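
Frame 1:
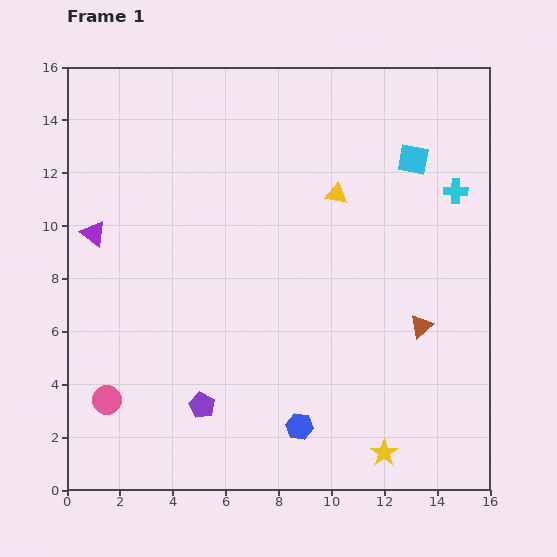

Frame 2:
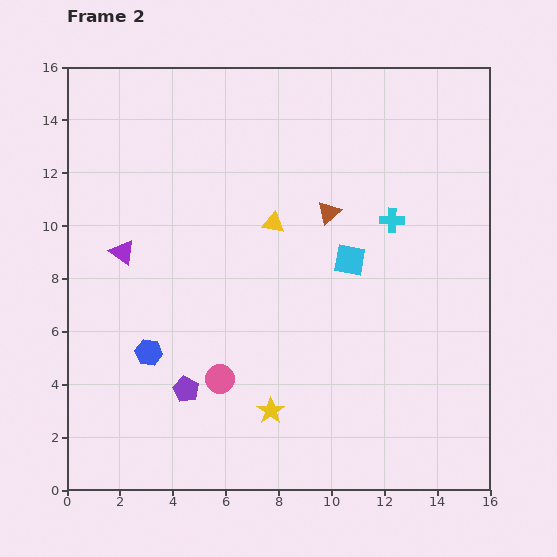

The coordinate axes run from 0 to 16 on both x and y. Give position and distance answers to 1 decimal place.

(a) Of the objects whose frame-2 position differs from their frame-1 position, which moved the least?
the purple pentagon

(moved 0.8)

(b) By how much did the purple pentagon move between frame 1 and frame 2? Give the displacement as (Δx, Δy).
(-0.6, 0.6)

The purple pentagon was at (5.1, 3.2) in frame 1 and (4.5, 3.8) in frame 2.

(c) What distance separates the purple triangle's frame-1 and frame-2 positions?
1.3

The purple triangle moved from (1.0, 9.7) to (2.1, 9.0), a distance of √(1.1² + 0.7²) ≈ 1.3.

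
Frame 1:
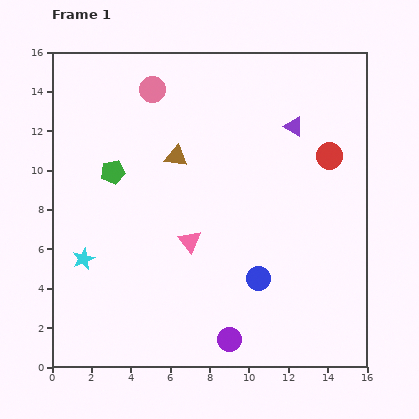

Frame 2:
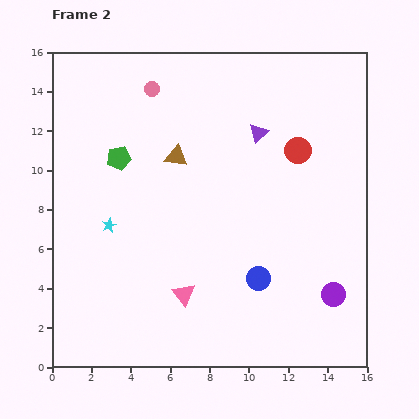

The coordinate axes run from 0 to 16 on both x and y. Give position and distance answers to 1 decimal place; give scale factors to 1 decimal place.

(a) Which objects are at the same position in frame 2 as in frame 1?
the blue circle, the pink circle, the brown triangle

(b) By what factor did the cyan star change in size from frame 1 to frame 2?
0.6×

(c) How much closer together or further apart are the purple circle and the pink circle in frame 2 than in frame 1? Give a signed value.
+0.6

Distance in frame 1: 13.3. Distance in frame 2: 13.9.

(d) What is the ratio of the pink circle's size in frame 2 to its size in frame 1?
0.6×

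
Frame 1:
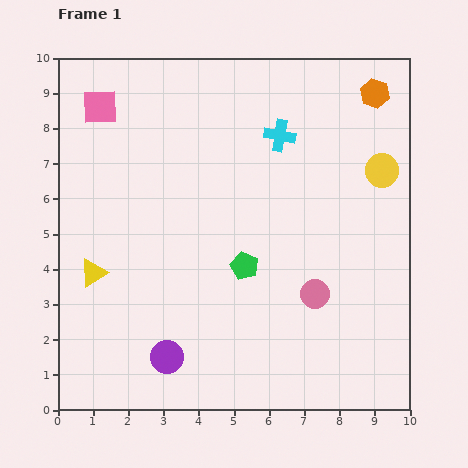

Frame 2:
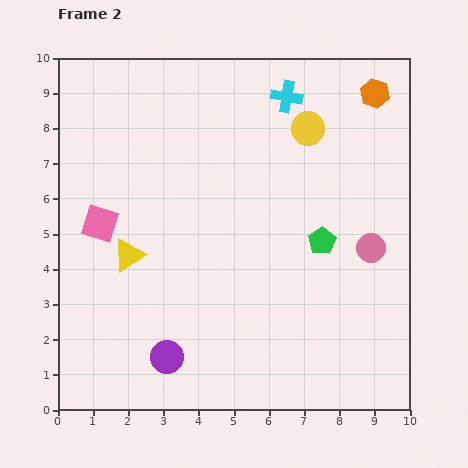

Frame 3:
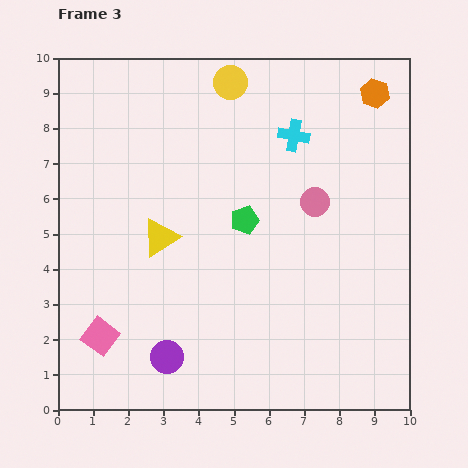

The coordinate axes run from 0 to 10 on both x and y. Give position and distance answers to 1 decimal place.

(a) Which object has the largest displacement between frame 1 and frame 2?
the pink square

(moved 3.3; next 2.4)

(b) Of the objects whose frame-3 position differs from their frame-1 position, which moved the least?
the cyan cross

(moved 0.4)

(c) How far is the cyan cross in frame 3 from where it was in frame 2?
1.1

The cyan cross moved from (6.5, 8.9) to (6.7, 7.8), a distance of √(0.2² + 1.1²) ≈ 1.1.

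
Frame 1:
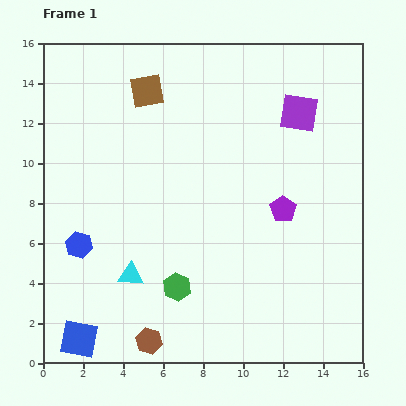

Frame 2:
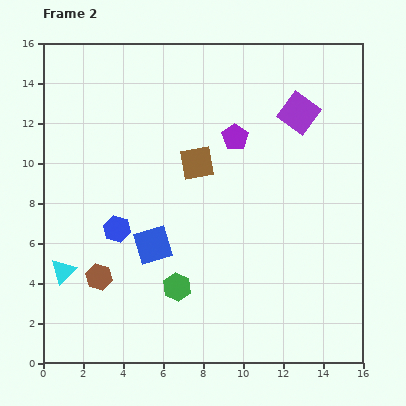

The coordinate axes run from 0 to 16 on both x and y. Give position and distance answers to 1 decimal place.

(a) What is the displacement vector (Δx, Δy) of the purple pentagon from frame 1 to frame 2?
(-2.4, 3.6)

The purple pentagon was at (12.0, 7.7) in frame 1 and (9.6, 11.3) in frame 2.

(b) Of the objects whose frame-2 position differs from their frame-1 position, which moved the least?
the blue hexagon

(moved 2.1)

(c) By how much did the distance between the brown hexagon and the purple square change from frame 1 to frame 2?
-0.7

Distance in frame 1: 13.6. Distance in frame 2: 12.9.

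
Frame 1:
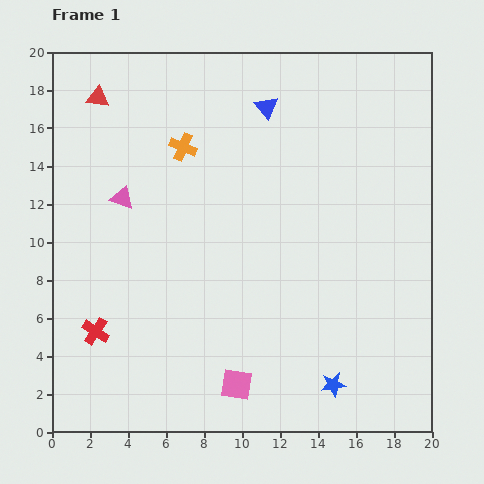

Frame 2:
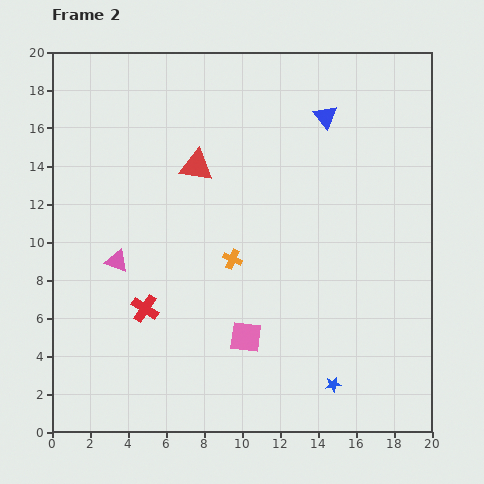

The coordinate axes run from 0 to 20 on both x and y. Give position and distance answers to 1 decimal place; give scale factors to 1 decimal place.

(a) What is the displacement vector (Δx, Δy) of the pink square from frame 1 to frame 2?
(0.5, 2.5)

The pink square was at (9.7, 2.5) in frame 1 and (10.2, 5.0) in frame 2.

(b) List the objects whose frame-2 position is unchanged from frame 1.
the blue star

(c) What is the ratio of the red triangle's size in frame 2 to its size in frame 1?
1.5×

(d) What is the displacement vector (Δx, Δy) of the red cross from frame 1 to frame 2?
(2.6, 1.2)

The red cross was at (2.3, 5.3) in frame 1 and (4.9, 6.5) in frame 2.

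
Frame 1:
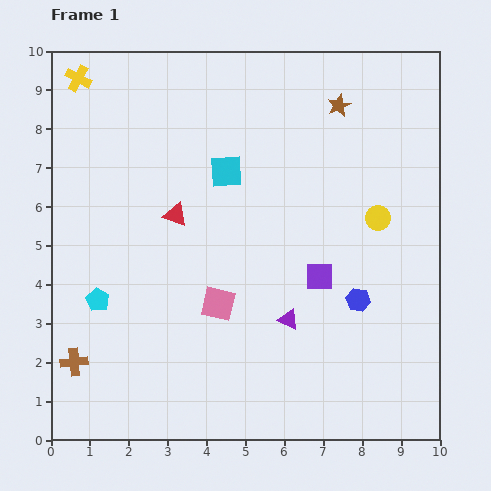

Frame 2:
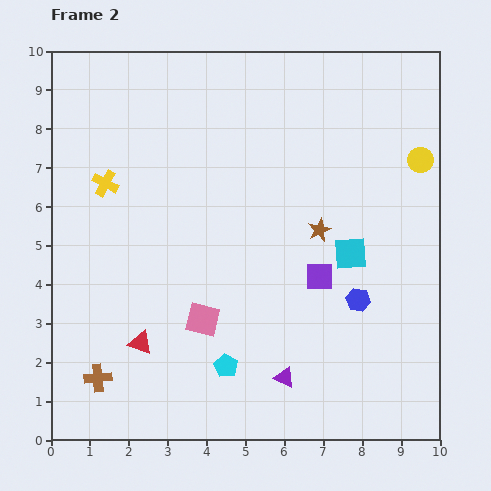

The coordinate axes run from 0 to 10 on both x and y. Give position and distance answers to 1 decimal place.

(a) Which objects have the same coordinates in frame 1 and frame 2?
the purple square, the blue hexagon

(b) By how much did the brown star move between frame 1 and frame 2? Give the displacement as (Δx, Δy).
(-0.5, -3.2)

The brown star was at (7.4, 8.6) in frame 1 and (6.9, 5.4) in frame 2.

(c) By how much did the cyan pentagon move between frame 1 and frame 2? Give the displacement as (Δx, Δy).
(3.3, -1.7)

The cyan pentagon was at (1.2, 3.6) in frame 1 and (4.5, 1.9) in frame 2.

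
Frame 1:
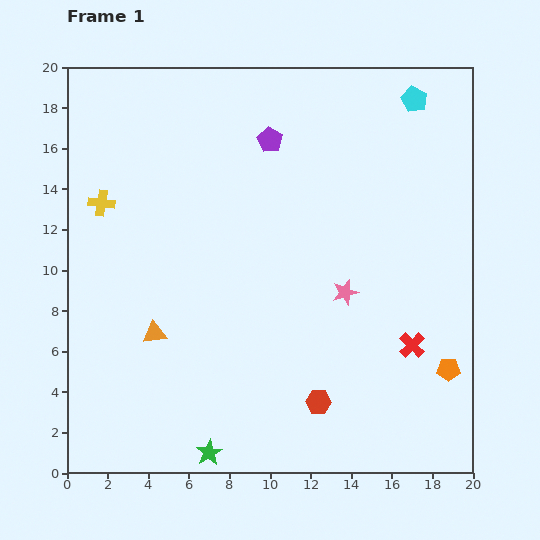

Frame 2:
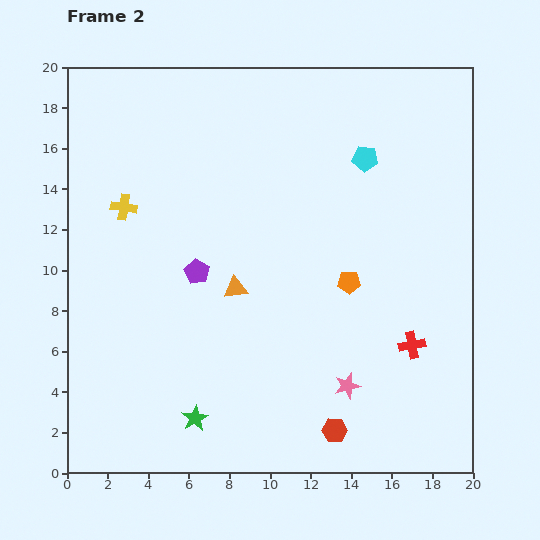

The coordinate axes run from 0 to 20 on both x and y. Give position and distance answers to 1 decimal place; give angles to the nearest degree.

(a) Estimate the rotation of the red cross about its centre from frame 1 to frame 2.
36° clockwise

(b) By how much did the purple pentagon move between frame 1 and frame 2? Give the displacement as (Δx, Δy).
(-3.6, -6.5)

The purple pentagon was at (10.0, 16.4) in frame 1 and (6.4, 9.9) in frame 2.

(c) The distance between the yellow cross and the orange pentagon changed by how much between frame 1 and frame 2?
-7.3

Distance in frame 1: 19.0. Distance in frame 2: 11.7.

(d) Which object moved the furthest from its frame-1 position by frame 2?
the purple pentagon

(moved 7.4; next 6.5)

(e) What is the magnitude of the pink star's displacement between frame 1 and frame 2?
4.6

The pink star moved from (13.7, 8.9) to (13.8, 4.3), a distance of √(0.1² + 4.6²) ≈ 4.6.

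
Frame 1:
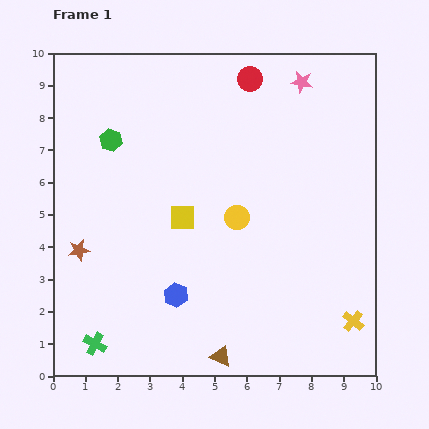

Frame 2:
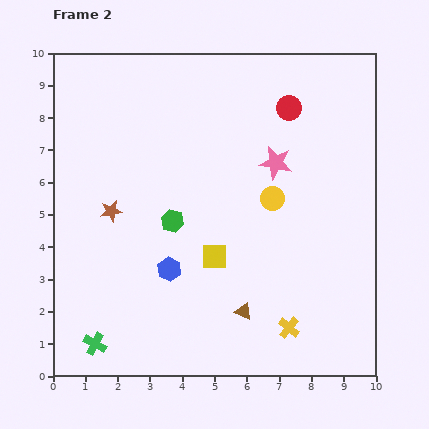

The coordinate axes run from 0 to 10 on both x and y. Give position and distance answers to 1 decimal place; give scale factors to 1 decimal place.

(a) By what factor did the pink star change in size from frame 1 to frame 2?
1.5×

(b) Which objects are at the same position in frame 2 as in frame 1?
the green cross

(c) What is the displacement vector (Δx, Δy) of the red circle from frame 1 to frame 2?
(1.2, -0.9)

The red circle was at (6.1, 9.2) in frame 1 and (7.3, 8.3) in frame 2.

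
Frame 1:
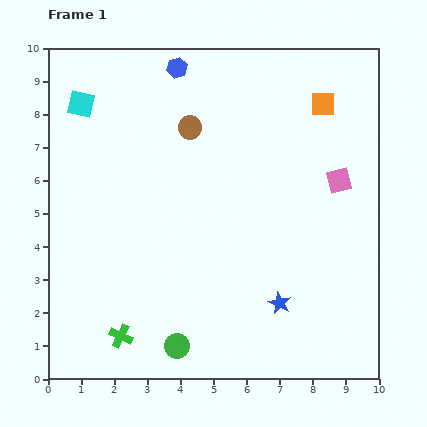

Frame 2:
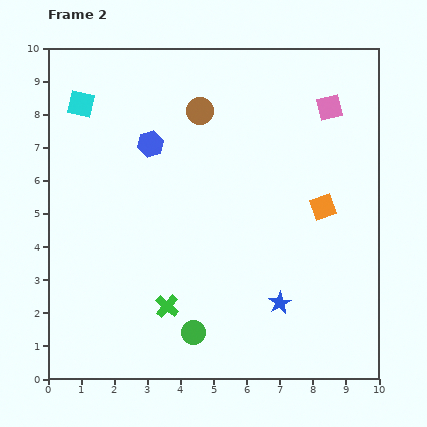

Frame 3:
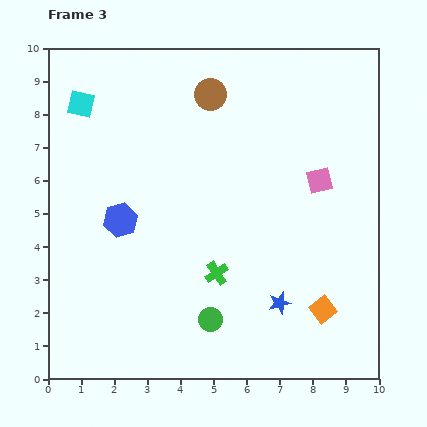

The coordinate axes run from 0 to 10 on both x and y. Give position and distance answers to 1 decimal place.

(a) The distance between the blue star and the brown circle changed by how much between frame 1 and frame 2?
+0.4

Distance in frame 1: 5.9. Distance in frame 2: 6.3.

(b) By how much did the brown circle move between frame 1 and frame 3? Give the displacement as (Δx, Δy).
(0.6, 1.0)

The brown circle was at (4.3, 7.6) in frame 1 and (4.9, 8.6) in frame 3.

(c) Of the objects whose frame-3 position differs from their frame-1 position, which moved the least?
the pink square

(moved 0.6)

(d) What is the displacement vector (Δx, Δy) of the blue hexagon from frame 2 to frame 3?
(-0.9, -2.3)

The blue hexagon was at (3.1, 7.1) in frame 2 and (2.2, 4.8) in frame 3.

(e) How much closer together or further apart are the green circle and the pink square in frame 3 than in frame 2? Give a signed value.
-2.6

Distance in frame 2: 7.9. Distance in frame 3: 5.3.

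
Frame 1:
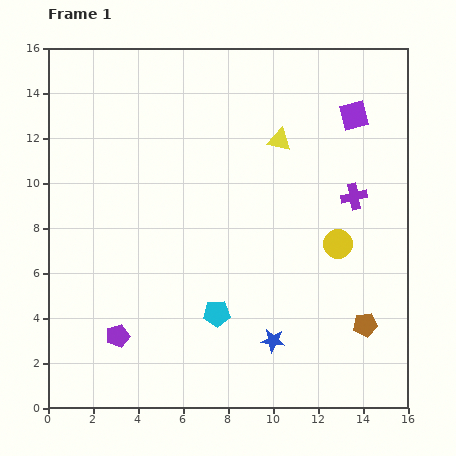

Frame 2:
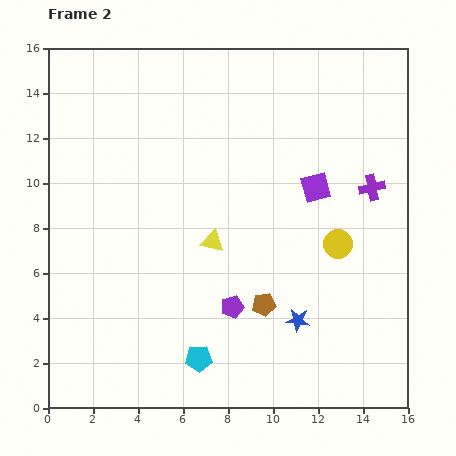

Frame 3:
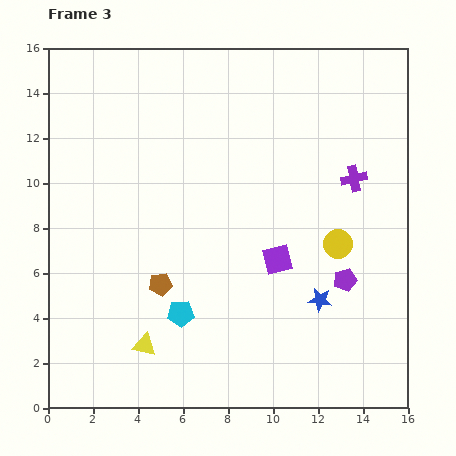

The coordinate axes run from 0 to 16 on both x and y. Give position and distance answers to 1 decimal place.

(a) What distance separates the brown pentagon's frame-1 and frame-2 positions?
4.6

The brown pentagon moved from (14.1, 3.7) to (9.6, 4.6), a distance of √(4.5² + 0.9²) ≈ 4.6.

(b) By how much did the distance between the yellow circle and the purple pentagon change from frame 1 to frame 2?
-5.1

Distance in frame 1: 10.6. Distance in frame 2: 5.5.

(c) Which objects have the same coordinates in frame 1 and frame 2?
the yellow circle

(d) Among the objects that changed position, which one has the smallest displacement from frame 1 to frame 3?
the purple cross

(moved 0.8)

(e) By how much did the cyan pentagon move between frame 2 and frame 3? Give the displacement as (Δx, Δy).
(-0.8, 2.0)

The cyan pentagon was at (6.7, 2.2) in frame 2 and (5.9, 4.2) in frame 3.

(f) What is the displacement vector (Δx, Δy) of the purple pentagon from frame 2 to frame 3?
(5.0, 1.2)

The purple pentagon was at (8.2, 4.5) in frame 2 and (13.2, 5.7) in frame 3.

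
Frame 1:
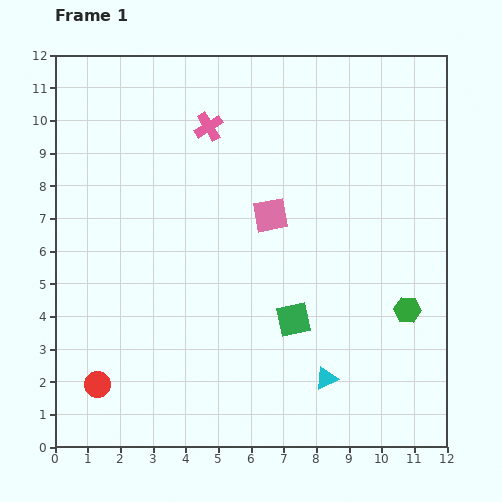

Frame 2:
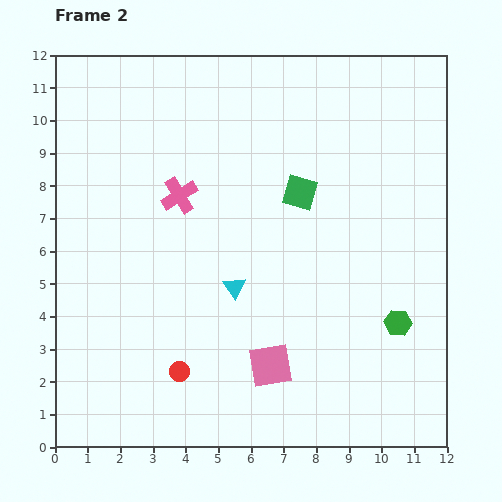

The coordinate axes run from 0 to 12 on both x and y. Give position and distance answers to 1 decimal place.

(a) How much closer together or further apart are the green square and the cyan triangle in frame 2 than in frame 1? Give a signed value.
+1.4

Distance in frame 1: 2.1. Distance in frame 2: 3.5.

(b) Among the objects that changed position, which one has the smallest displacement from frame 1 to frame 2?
the green hexagon

(moved 0.5)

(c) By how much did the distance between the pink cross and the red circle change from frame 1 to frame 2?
-3.2

Distance in frame 1: 8.6. Distance in frame 2: 5.4.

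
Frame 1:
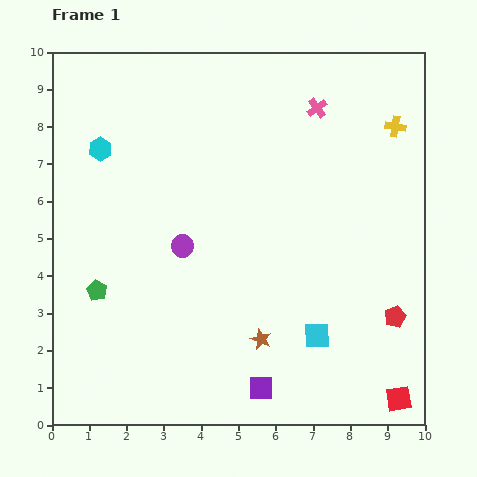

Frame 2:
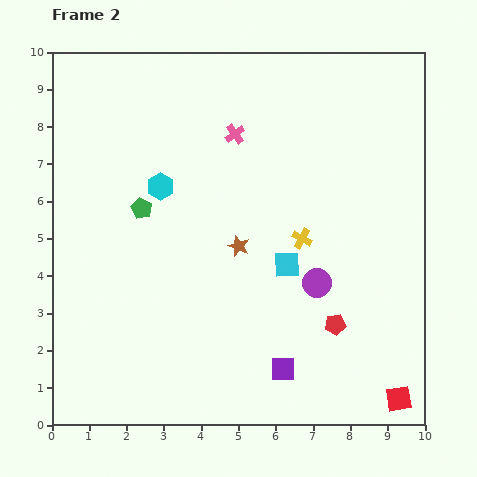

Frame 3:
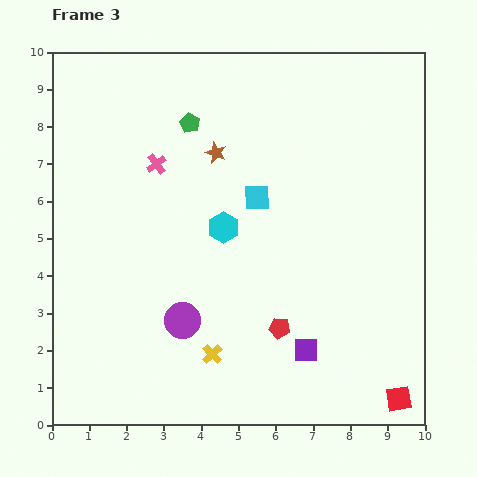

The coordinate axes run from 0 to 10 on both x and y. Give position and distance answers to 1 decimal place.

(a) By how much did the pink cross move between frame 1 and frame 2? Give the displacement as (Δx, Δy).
(-2.2, -0.7)

The pink cross was at (7.1, 8.5) in frame 1 and (4.9, 7.8) in frame 2.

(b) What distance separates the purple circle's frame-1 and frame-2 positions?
3.7

The purple circle moved from (3.5, 4.8) to (7.1, 3.8), a distance of √(3.6² + 1.0²) ≈ 3.7.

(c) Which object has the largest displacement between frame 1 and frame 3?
the yellow cross

(moved 7.8; next 5.1)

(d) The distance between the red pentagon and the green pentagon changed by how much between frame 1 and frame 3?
-2.0

Distance in frame 1: 8.0. Distance in frame 3: 6.0.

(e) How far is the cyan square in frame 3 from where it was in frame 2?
2.0

The cyan square moved from (6.3, 4.3) to (5.5, 6.1), a distance of √(0.8² + 1.8²) ≈ 2.0.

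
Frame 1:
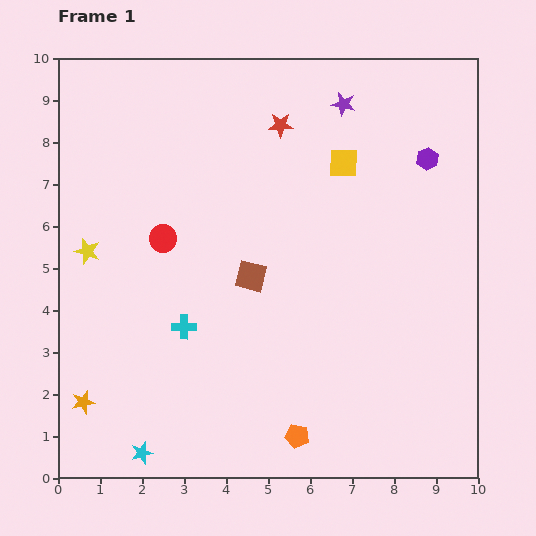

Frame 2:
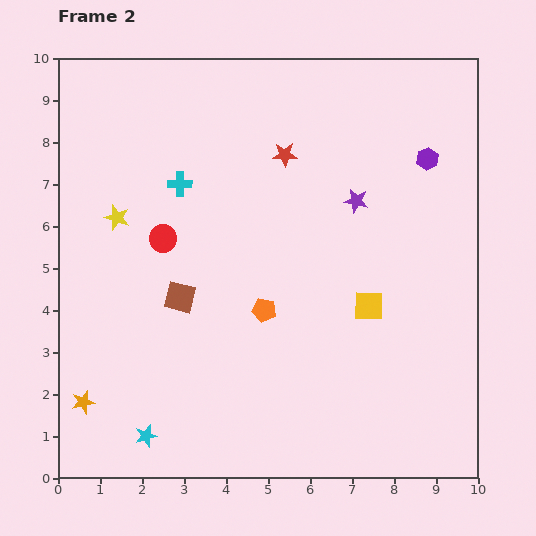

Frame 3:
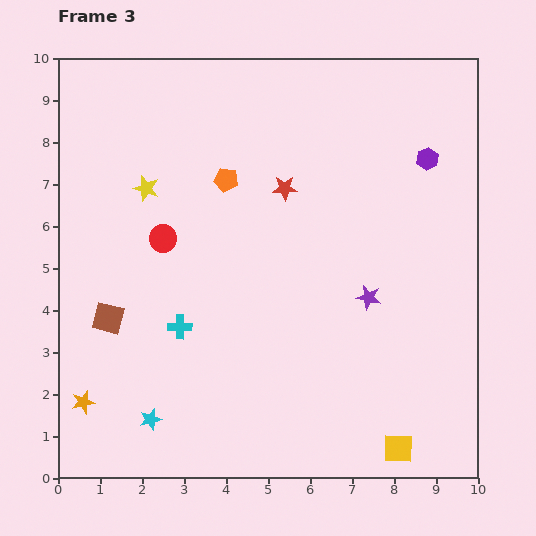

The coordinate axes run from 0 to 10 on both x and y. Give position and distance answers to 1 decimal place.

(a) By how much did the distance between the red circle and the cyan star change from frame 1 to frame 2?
-0.4

Distance in frame 1: 5.1. Distance in frame 2: 4.7.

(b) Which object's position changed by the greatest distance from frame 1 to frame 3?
the yellow square

(moved 6.9; next 6.3)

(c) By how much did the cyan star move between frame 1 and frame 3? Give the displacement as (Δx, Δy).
(0.2, 0.8)

The cyan star was at (2.0, 0.6) in frame 1 and (2.2, 1.4) in frame 3.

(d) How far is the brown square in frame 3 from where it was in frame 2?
1.8

The brown square moved from (2.9, 4.3) to (1.2, 3.8), a distance of √(1.7² + 0.5²) ≈ 1.8.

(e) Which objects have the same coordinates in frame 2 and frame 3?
the orange star, the red circle, the purple hexagon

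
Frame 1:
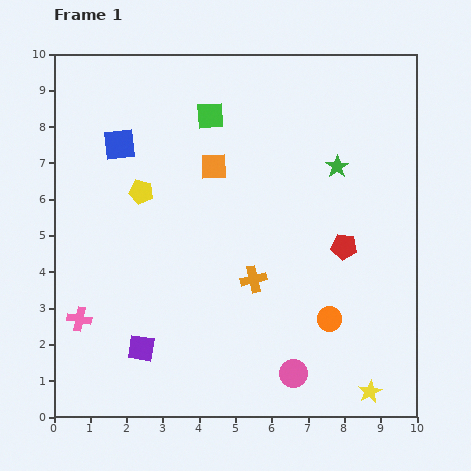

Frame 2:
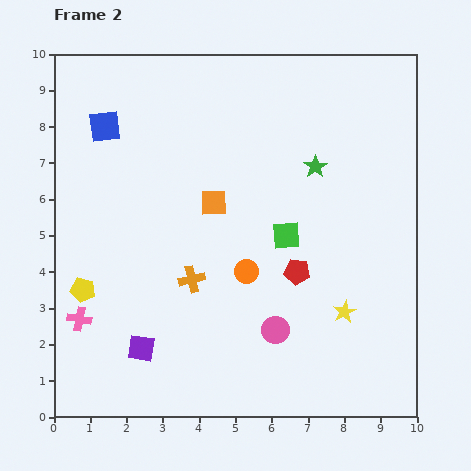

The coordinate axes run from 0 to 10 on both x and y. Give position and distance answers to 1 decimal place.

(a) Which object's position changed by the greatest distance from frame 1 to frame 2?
the green square

(moved 3.9; next 3.1)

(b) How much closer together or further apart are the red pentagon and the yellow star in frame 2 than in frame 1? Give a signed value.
-2.4

Distance in frame 1: 4.1. Distance in frame 2: 1.7.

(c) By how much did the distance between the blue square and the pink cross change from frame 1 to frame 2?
+0.4

Distance in frame 1: 4.9. Distance in frame 2: 5.3.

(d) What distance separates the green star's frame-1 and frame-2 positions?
0.6

The green star moved from (7.8, 6.9) to (7.2, 6.9), a distance of √(0.6² + 0.0²) ≈ 0.6.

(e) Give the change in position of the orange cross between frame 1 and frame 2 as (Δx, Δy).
(-1.7, 0.0)

The orange cross was at (5.5, 3.8) in frame 1 and (3.8, 3.8) in frame 2.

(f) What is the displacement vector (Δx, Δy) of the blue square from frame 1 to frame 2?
(-0.4, 0.5)

The blue square was at (1.8, 7.5) in frame 1 and (1.4, 8.0) in frame 2.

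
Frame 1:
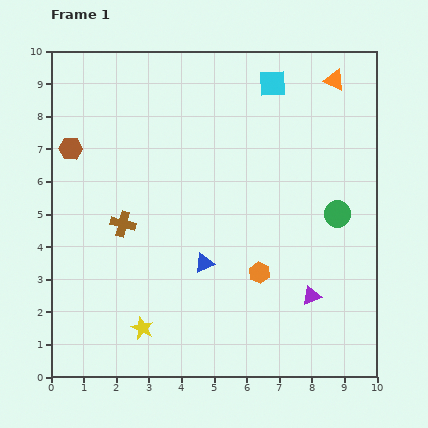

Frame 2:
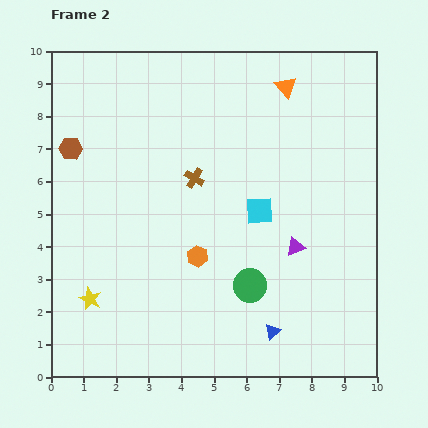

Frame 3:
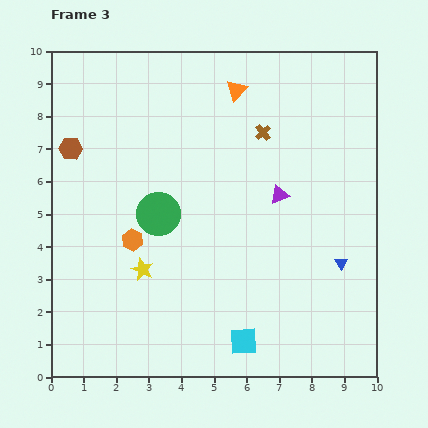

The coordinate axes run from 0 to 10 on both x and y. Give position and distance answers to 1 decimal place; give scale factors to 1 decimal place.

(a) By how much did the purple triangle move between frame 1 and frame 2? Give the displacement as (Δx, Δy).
(-0.5, 1.5)

The purple triangle was at (8.0, 2.5) in frame 1 and (7.5, 4.0) in frame 2.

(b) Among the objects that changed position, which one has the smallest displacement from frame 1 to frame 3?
the yellow star

(moved 1.8)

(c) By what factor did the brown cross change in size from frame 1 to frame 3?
0.6×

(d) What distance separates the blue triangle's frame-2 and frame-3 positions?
3.0

The blue triangle moved from (6.8, 1.4) to (8.9, 3.5), a distance of √(2.1² + 2.1²) ≈ 3.0.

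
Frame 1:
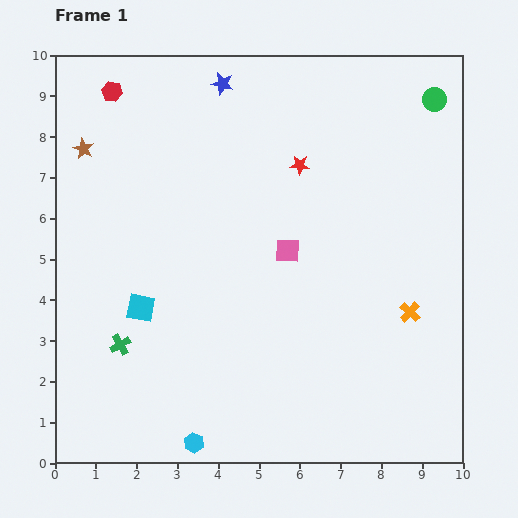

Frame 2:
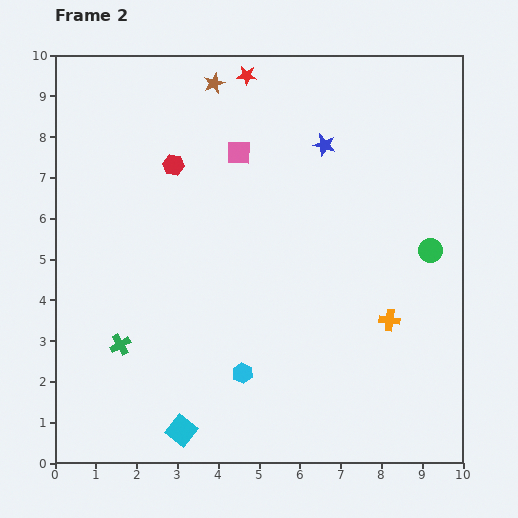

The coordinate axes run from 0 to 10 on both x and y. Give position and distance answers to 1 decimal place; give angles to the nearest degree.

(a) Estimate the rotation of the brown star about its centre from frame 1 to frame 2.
22° clockwise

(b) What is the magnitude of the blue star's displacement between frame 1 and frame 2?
2.9

The blue star moved from (4.1, 9.3) to (6.6, 7.8), a distance of √(2.5² + 1.5²) ≈ 2.9.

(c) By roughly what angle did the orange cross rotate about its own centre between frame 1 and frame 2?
36° counter-clockwise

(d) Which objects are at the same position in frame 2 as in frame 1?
the green cross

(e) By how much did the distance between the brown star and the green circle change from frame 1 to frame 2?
-2.0

Distance in frame 1: 8.7. Distance in frame 2: 6.7.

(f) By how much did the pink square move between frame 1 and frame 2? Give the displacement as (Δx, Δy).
(-1.2, 2.4)

The pink square was at (5.7, 5.2) in frame 1 and (4.5, 7.6) in frame 2.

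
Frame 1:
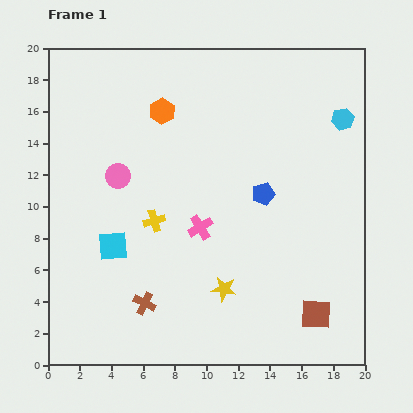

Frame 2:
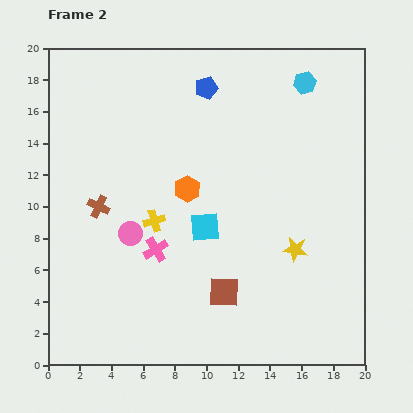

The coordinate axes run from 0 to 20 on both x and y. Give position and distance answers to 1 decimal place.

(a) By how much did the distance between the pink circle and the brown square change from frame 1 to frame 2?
-8.2

Distance in frame 1: 15.2. Distance in frame 2: 7.0.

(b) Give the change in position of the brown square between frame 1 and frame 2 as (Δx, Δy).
(-5.8, 1.4)

The brown square was at (16.9, 3.2) in frame 1 and (11.1, 4.6) in frame 2.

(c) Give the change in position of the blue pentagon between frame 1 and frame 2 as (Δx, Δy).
(-3.6, 6.7)

The blue pentagon was at (13.6, 10.8) in frame 1 and (10.0, 17.5) in frame 2.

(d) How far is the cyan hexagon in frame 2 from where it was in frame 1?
3.3

The cyan hexagon moved from (18.6, 15.5) to (16.2, 17.8), a distance of √(2.4² + 2.3²) ≈ 3.3.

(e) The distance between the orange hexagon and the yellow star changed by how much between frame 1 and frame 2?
-4.1

Distance in frame 1: 11.9. Distance in frame 2: 7.8.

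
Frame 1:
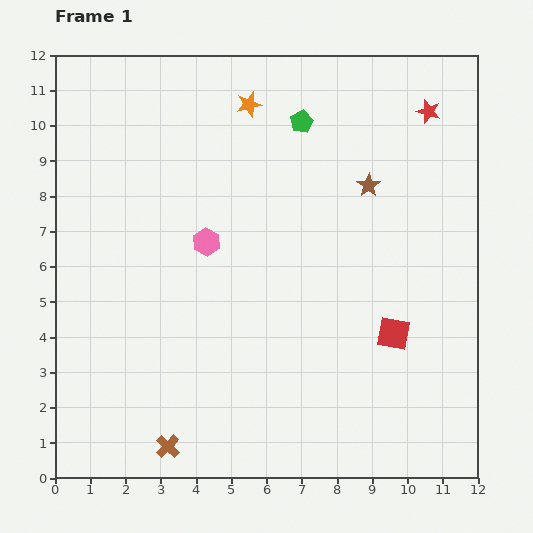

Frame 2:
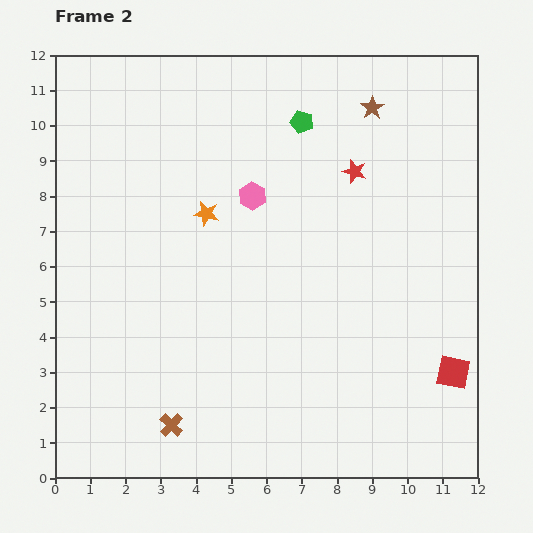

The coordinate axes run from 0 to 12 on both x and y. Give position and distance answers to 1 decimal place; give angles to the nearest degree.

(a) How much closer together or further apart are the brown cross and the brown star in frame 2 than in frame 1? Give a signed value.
+1.4

Distance in frame 1: 9.3. Distance in frame 2: 10.7.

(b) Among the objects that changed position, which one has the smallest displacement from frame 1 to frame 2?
the brown cross

(moved 0.6)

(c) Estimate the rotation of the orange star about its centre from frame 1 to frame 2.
25° clockwise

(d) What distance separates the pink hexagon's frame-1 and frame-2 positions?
1.8

The pink hexagon moved from (4.3, 6.7) to (5.6, 8.0), a distance of √(1.3² + 1.3²) ≈ 1.8.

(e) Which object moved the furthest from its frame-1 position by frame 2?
the orange star

(moved 3.3; next 2.7)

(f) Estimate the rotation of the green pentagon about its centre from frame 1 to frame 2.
30° counter-clockwise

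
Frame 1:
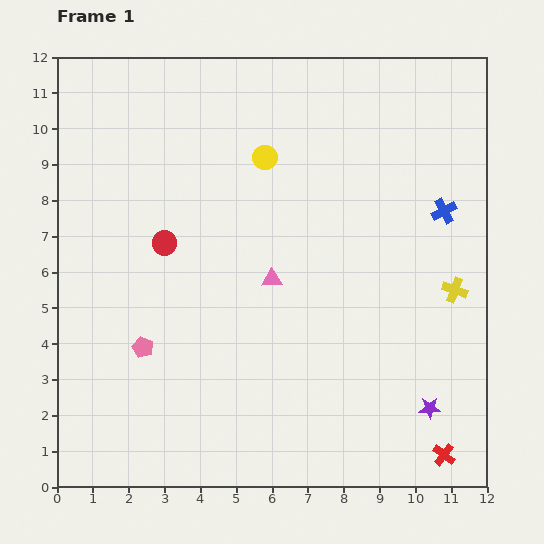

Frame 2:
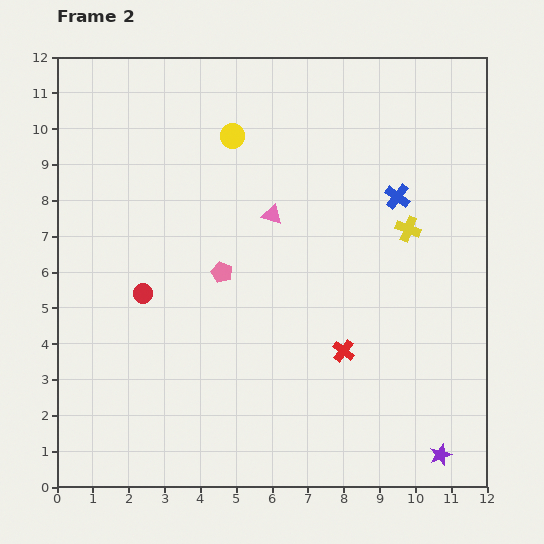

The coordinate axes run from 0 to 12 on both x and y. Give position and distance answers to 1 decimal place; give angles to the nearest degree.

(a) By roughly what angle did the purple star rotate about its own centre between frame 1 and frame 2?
18° counter-clockwise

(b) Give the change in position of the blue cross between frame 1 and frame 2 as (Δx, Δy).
(-1.3, 0.4)

The blue cross was at (10.8, 7.7) in frame 1 and (9.5, 8.1) in frame 2.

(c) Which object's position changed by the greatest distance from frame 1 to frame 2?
the red cross

(moved 4.0; next 3.0)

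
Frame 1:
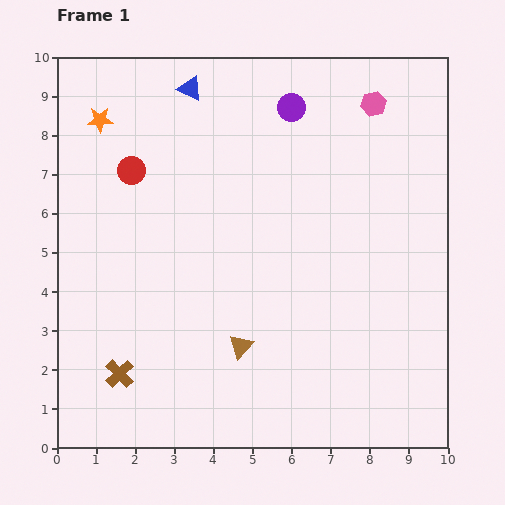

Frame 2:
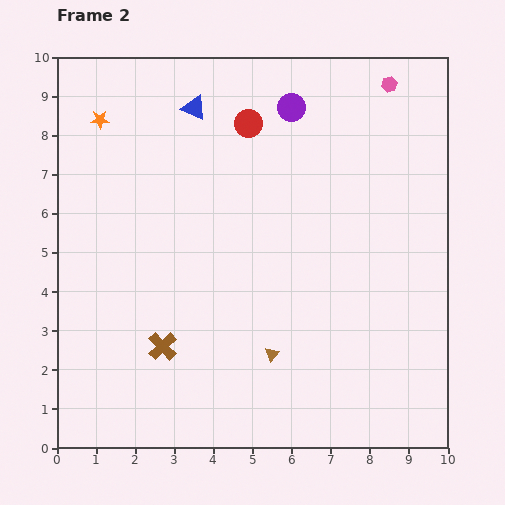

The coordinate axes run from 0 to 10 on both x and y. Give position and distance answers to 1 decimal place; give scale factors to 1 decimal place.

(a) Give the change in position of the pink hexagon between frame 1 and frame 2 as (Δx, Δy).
(0.4, 0.5)

The pink hexagon was at (8.1, 8.8) in frame 1 and (8.5, 9.3) in frame 2.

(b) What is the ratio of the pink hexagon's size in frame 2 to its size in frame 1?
0.6×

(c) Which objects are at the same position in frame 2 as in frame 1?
the orange star, the purple circle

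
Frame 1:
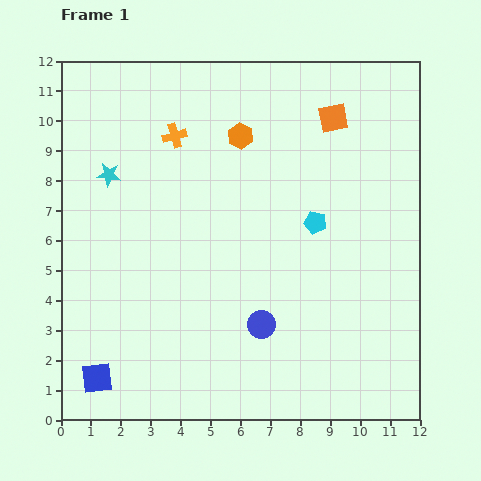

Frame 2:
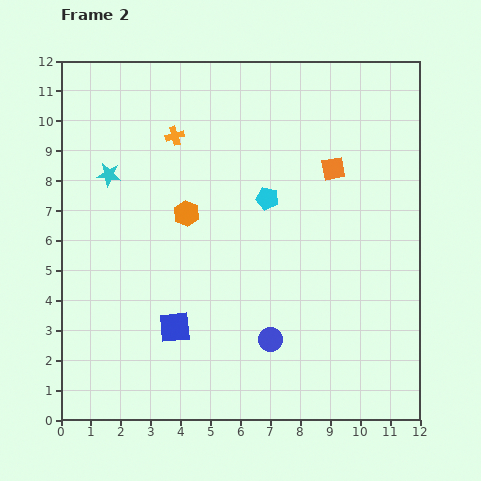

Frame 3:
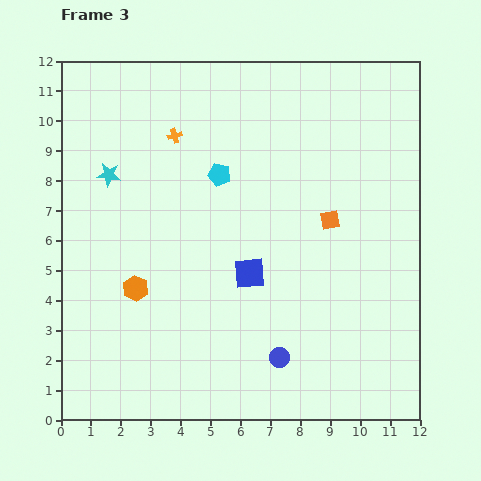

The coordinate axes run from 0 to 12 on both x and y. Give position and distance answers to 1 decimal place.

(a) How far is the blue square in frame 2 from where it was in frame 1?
3.1

The blue square moved from (1.2, 1.4) to (3.8, 3.1), a distance of √(2.6² + 1.7²) ≈ 3.1.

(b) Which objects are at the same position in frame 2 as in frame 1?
the orange cross, the cyan star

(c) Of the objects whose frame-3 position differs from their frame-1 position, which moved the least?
the blue circle

(moved 1.3)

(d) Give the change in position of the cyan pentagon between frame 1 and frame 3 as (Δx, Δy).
(-3.2, 1.6)

The cyan pentagon was at (8.5, 6.6) in frame 1 and (5.3, 8.2) in frame 3.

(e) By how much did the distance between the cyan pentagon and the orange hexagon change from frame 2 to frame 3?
+2.0

Distance in frame 2: 2.7. Distance in frame 3: 4.7.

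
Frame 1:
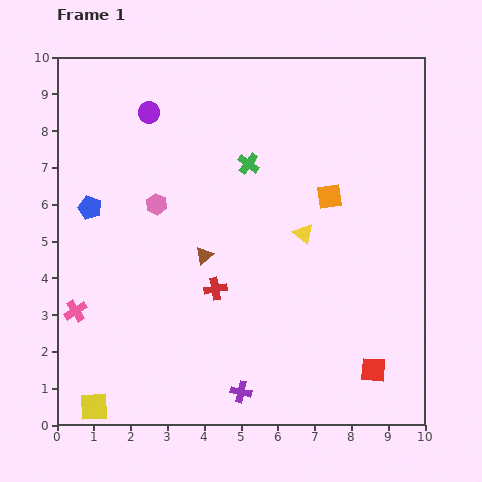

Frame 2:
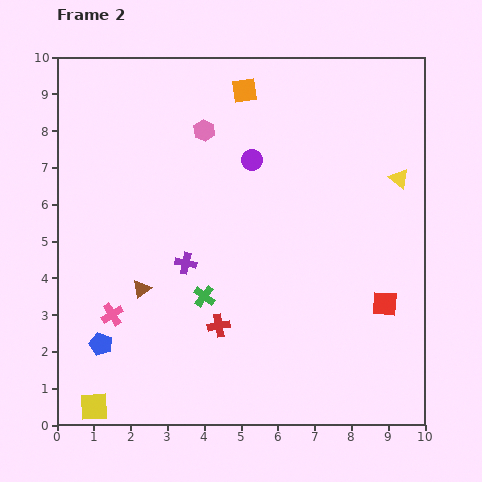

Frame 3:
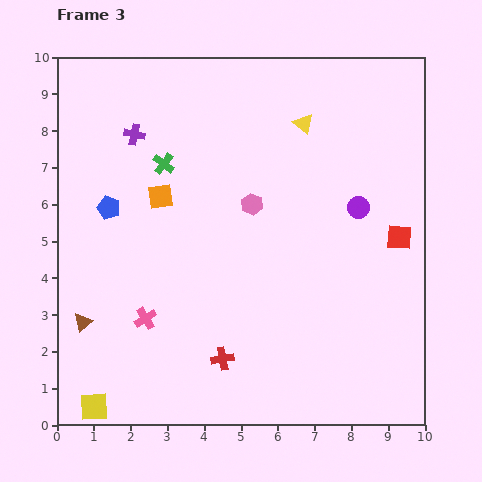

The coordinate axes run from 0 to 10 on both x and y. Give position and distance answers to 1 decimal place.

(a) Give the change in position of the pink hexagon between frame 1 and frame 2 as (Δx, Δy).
(1.3, 2.0)

The pink hexagon was at (2.7, 6.0) in frame 1 and (4.0, 8.0) in frame 2.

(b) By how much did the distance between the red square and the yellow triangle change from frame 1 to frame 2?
-0.8

Distance in frame 1: 4.2. Distance in frame 2: 3.4.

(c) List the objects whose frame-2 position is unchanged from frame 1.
the yellow square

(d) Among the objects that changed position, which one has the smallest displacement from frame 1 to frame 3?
the blue pentagon

(moved 0.5)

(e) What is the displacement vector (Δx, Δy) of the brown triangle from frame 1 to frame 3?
(-3.3, -1.8)

The brown triangle was at (4.0, 4.6) in frame 1 and (0.7, 2.8) in frame 3.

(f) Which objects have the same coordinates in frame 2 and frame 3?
the yellow square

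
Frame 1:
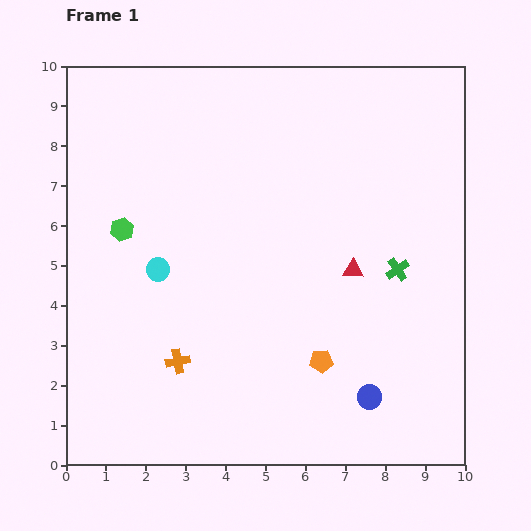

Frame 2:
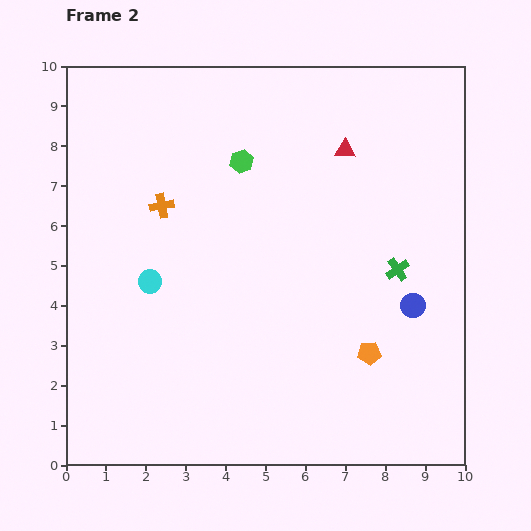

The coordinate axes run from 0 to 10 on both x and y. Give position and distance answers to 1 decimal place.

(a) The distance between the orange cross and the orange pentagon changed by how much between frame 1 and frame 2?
+2.8

Distance in frame 1: 3.6. Distance in frame 2: 6.4.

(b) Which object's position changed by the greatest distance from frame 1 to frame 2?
the orange cross

(moved 3.9; next 3.4)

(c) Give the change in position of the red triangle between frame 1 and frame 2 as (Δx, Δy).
(-0.2, 3.0)

The red triangle was at (7.2, 4.9) in frame 1 and (7.0, 7.9) in frame 2.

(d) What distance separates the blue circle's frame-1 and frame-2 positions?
2.5

The blue circle moved from (7.6, 1.7) to (8.7, 4.0), a distance of √(1.1² + 2.3²) ≈ 2.5.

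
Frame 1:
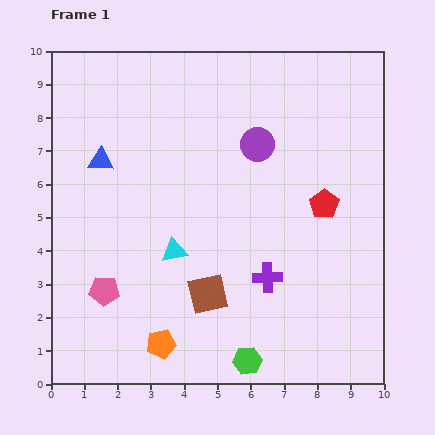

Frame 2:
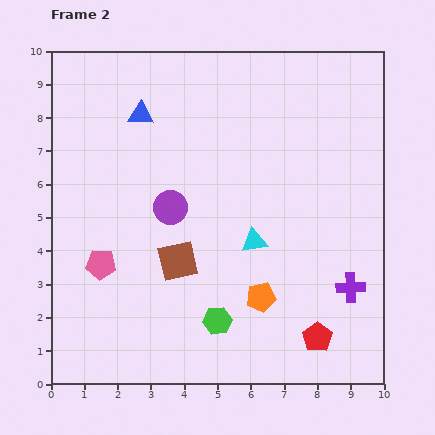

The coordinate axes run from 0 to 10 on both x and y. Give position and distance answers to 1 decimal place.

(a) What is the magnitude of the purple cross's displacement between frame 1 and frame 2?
2.5

The purple cross moved from (6.5, 3.2) to (9.0, 2.9), a distance of √(2.5² + 0.3²) ≈ 2.5.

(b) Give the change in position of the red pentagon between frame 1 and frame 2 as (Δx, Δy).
(-0.2, -4.0)

The red pentagon was at (8.2, 5.4) in frame 1 and (8.0, 1.4) in frame 2.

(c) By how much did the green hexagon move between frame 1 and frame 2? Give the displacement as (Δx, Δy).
(-0.9, 1.2)

The green hexagon was at (5.9, 0.7) in frame 1 and (5.0, 1.9) in frame 2.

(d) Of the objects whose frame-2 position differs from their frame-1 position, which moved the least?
the pink pentagon

(moved 0.8)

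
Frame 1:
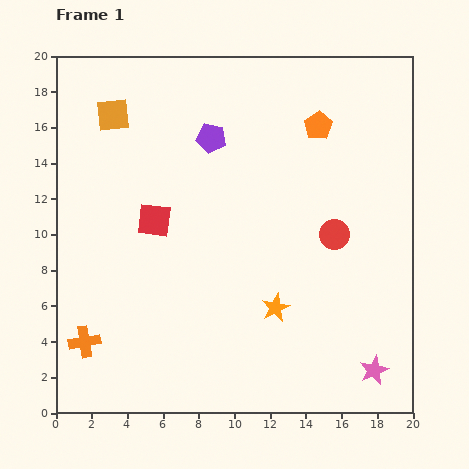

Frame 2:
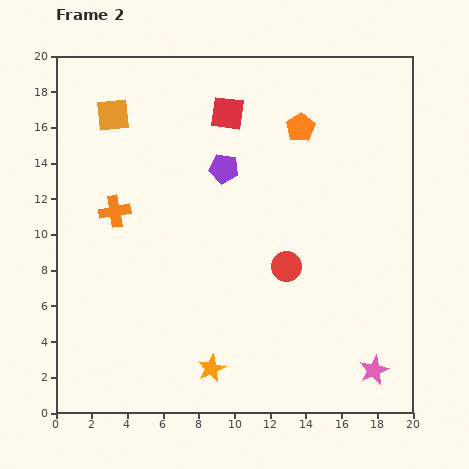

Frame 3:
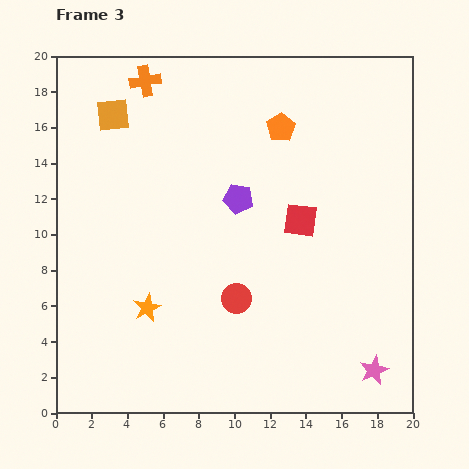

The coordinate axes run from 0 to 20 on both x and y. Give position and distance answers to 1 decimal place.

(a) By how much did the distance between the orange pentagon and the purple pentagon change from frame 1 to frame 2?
-1.1

Distance in frame 1: 6.0. Distance in frame 2: 4.9.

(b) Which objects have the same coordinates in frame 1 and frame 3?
the pink star, the orange square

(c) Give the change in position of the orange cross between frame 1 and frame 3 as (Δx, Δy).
(3.4, 14.6)

The orange cross was at (1.6, 4.0) in frame 1 and (5.0, 18.6) in frame 3.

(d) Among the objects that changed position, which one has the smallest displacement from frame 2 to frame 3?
the orange pentagon

(moved 1.1)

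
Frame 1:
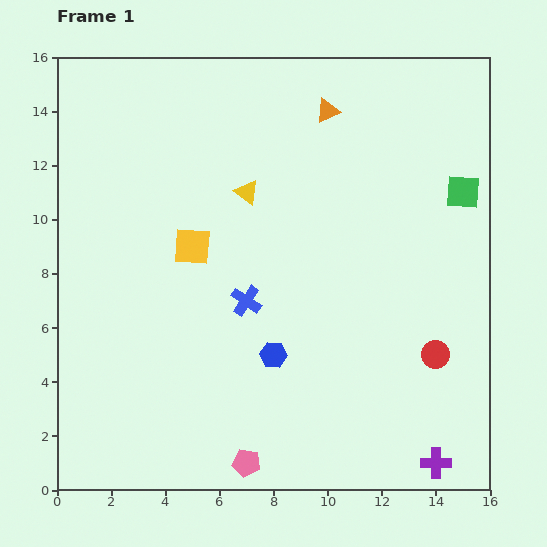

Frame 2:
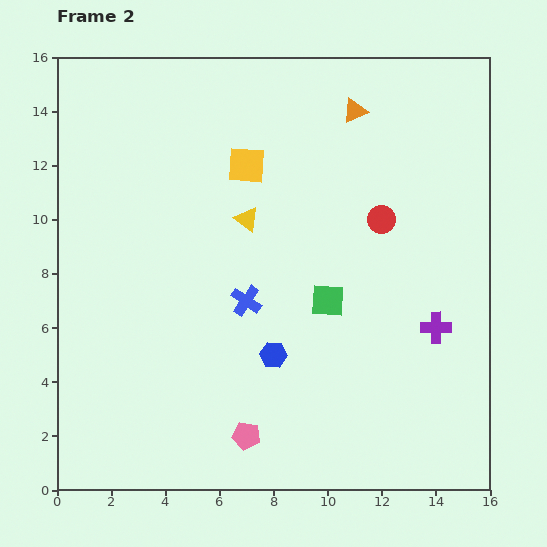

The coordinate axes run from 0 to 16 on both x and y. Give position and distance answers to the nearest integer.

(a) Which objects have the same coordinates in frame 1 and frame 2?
the blue hexagon, the blue cross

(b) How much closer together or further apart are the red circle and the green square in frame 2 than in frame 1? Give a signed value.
-2

Distance in frame 1: 6. Distance in frame 2: 4.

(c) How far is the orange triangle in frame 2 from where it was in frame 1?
1

The orange triangle moved from (10, 14) to (11, 14), a distance of √(1² + 0²) ≈ 1.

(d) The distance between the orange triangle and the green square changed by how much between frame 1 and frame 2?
+1

Distance in frame 1: 6. Distance in frame 2: 7.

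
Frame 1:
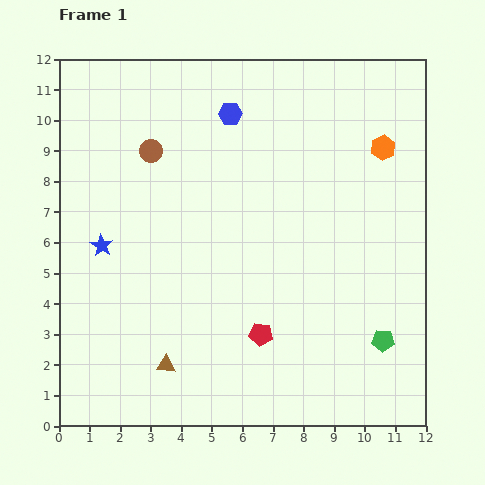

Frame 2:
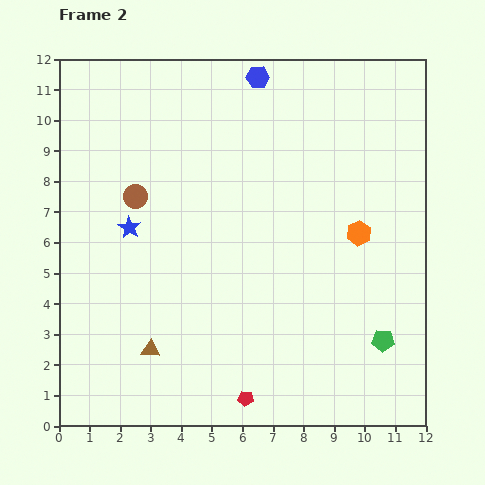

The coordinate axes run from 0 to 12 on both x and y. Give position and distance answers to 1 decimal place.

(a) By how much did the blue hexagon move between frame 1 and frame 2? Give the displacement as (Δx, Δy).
(0.9, 1.2)

The blue hexagon was at (5.6, 10.2) in frame 1 and (6.5, 11.4) in frame 2.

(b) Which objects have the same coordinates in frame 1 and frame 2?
the green pentagon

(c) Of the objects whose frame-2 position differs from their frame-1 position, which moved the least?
the brown triangle

(moved 0.7)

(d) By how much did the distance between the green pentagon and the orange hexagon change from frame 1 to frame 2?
-2.7

Distance in frame 1: 6.3. Distance in frame 2: 3.6.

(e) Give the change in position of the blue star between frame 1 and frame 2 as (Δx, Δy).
(0.9, 0.6)

The blue star was at (1.4, 5.9) in frame 1 and (2.3, 6.5) in frame 2.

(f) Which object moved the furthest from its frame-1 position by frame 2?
the orange hexagon

(moved 2.9; next 2.2)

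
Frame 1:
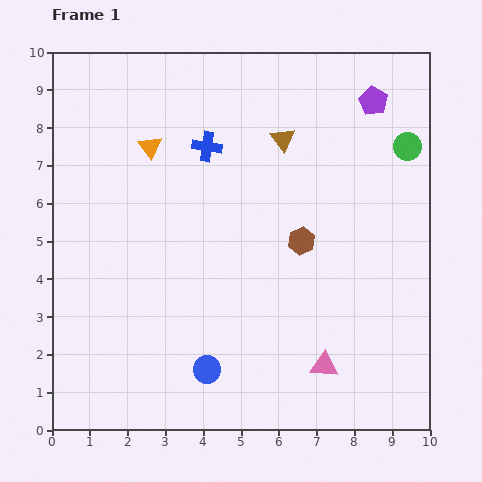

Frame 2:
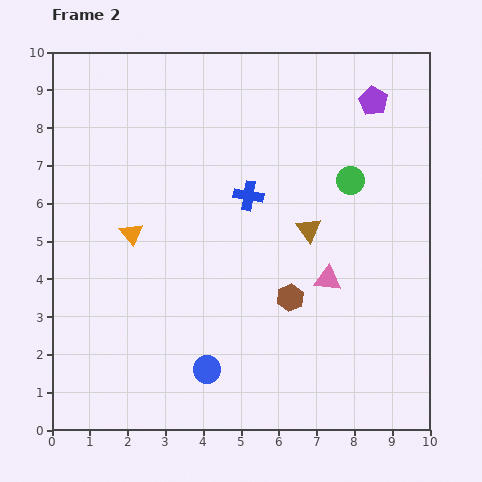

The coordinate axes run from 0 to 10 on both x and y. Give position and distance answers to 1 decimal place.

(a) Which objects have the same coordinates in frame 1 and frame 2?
the blue circle, the purple pentagon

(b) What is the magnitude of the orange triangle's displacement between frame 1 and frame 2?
2.4

The orange triangle moved from (2.6, 7.5) to (2.1, 5.2), a distance of √(0.5² + 2.3²) ≈ 2.4.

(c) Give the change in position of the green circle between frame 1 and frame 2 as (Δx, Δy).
(-1.5, -0.9)

The green circle was at (9.4, 7.5) in frame 1 and (7.9, 6.6) in frame 2.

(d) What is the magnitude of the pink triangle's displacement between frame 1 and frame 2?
2.3

The pink triangle moved from (7.2, 1.7) to (7.3, 4.0), a distance of √(0.1² + 2.3²) ≈ 2.3.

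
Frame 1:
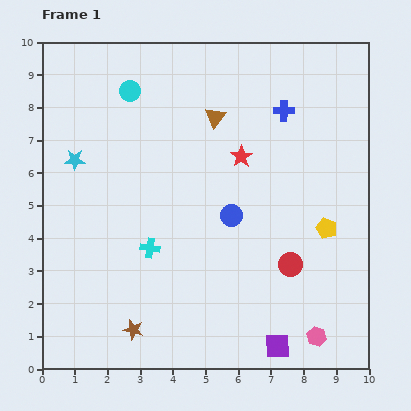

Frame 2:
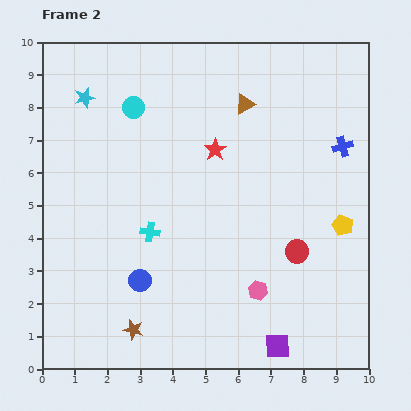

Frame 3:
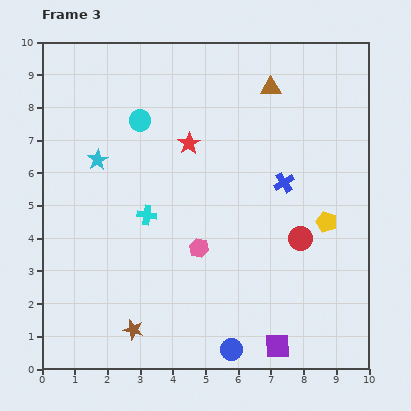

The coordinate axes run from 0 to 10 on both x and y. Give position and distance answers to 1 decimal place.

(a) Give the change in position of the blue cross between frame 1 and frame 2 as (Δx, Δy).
(1.8, -1.1)

The blue cross was at (7.4, 7.9) in frame 1 and (9.2, 6.8) in frame 2.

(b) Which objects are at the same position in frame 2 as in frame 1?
the purple square, the brown star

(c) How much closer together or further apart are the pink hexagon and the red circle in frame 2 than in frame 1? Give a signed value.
-0.6

Distance in frame 1: 2.3. Distance in frame 2: 1.7.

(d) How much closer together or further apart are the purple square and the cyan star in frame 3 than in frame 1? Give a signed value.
-0.5

Distance in frame 1: 8.4. Distance in frame 3: 7.9.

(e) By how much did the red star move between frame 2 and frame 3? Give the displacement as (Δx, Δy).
(-0.8, 0.2)

The red star was at (5.3, 6.7) in frame 2 and (4.5, 6.9) in frame 3.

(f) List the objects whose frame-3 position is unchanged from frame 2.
the purple square, the brown star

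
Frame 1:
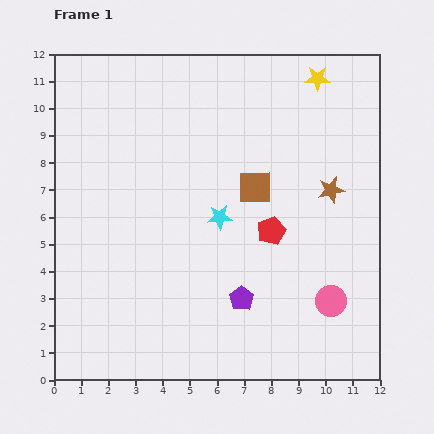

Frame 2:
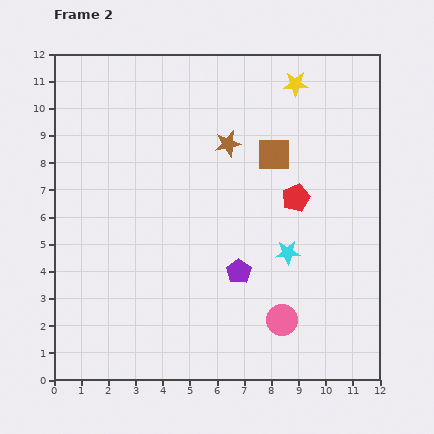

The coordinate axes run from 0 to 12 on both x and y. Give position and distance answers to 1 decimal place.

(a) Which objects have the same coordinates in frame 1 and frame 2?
none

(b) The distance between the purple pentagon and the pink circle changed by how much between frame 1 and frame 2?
-0.9

Distance in frame 1: 3.3. Distance in frame 2: 2.4.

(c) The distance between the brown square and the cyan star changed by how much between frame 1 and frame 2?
+1.9

Distance in frame 1: 1.7. Distance in frame 2: 3.6.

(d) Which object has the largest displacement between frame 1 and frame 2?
the brown star

(moved 4.2; next 2.8)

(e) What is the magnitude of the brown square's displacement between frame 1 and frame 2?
1.4

The brown square moved from (7.4, 7.1) to (8.1, 8.3), a distance of √(0.7² + 1.2²) ≈ 1.4.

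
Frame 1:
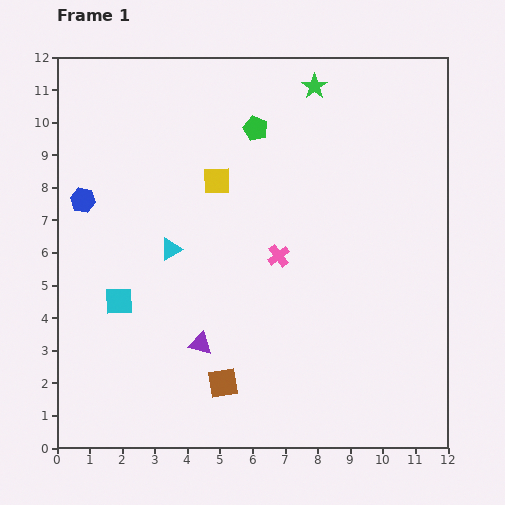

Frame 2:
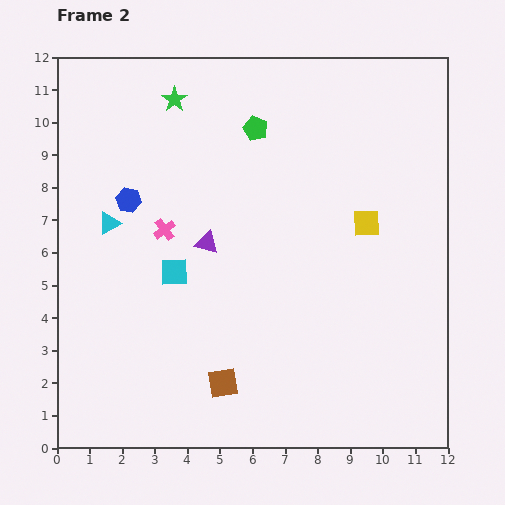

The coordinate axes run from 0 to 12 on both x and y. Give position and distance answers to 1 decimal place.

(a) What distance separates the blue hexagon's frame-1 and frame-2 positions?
1.4

The blue hexagon moved from (0.8, 7.6) to (2.2, 7.6), a distance of √(1.4² + 0.0²) ≈ 1.4.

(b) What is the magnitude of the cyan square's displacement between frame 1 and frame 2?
1.9

The cyan square moved from (1.9, 4.5) to (3.6, 5.4), a distance of √(1.7² + 0.9²) ≈ 1.9.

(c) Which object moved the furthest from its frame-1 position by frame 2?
the yellow square

(moved 4.8; next 4.3)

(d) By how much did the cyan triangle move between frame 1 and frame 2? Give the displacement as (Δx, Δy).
(-1.9, 0.8)

The cyan triangle was at (3.5, 6.1) in frame 1 and (1.6, 6.9) in frame 2.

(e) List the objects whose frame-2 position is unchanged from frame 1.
the brown square, the green pentagon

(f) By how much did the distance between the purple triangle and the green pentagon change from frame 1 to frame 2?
-3.0

Distance in frame 1: 6.8. Distance in frame 2: 3.8.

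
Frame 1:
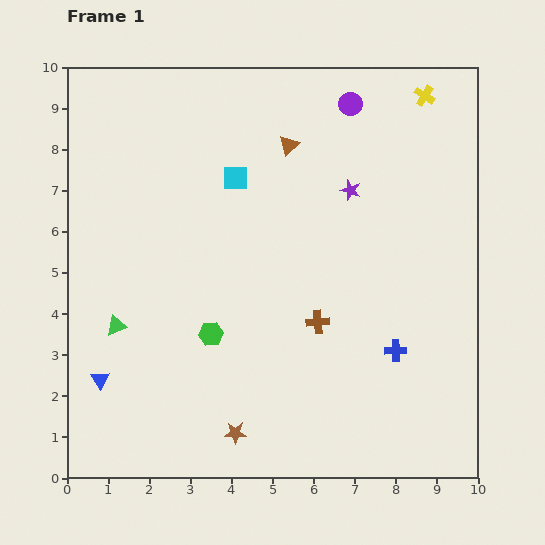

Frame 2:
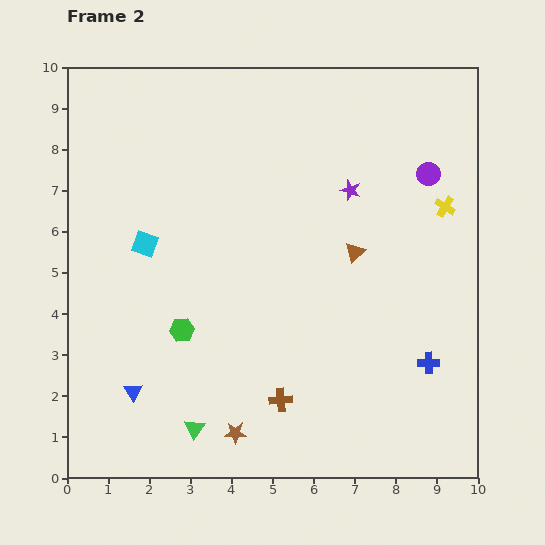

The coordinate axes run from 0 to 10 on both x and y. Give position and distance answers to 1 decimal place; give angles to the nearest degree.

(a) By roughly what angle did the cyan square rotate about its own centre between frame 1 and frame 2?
19° clockwise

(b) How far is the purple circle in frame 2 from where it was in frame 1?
2.5

The purple circle moved from (6.9, 9.1) to (8.8, 7.4), a distance of √(1.9² + 1.7²) ≈ 2.5.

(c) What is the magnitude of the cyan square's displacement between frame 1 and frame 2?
2.7

The cyan square moved from (4.1, 7.3) to (1.9, 5.7), a distance of √(2.2² + 1.6²) ≈ 2.7.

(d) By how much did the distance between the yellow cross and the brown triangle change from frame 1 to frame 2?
-1.0

Distance in frame 1: 3.5. Distance in frame 2: 2.5.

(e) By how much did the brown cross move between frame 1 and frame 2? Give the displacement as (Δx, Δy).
(-0.9, -1.9)

The brown cross was at (6.1, 3.8) in frame 1 and (5.2, 1.9) in frame 2.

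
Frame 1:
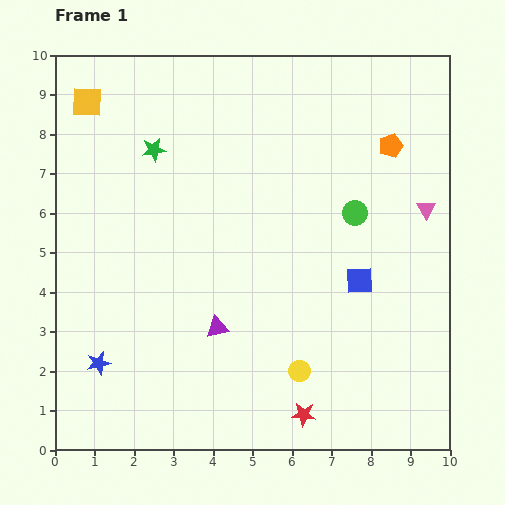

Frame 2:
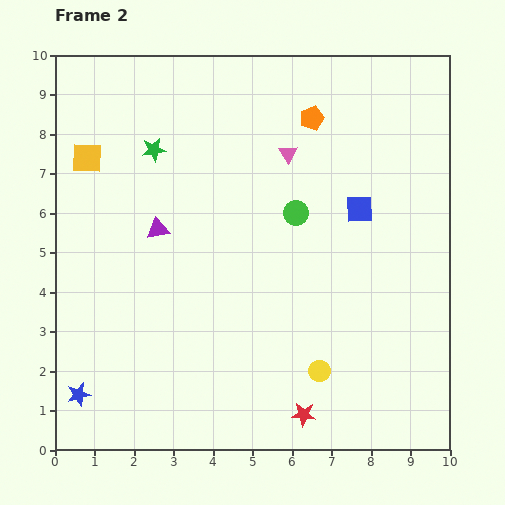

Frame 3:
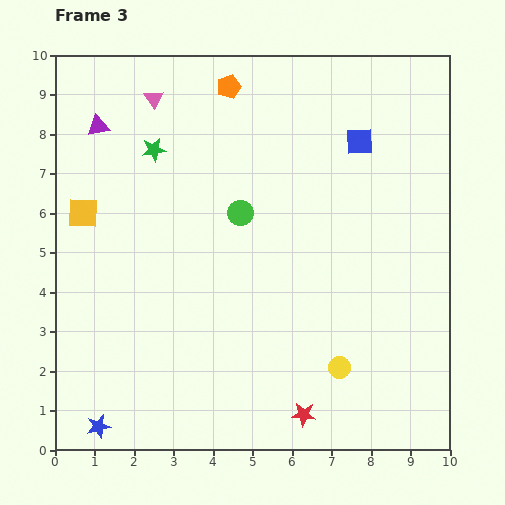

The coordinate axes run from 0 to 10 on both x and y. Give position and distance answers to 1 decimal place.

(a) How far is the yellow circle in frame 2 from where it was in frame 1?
0.5

The yellow circle moved from (6.2, 2.0) to (6.7, 2.0), a distance of √(0.5² + 0.0²) ≈ 0.5.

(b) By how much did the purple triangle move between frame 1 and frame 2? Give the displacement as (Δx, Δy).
(-1.5, 2.5)

The purple triangle was at (4.1, 3.1) in frame 1 and (2.6, 5.6) in frame 2.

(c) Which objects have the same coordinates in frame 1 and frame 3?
the red star, the green star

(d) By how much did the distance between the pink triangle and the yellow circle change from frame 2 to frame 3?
+2.7

Distance in frame 2: 5.6. Distance in frame 3: 8.3.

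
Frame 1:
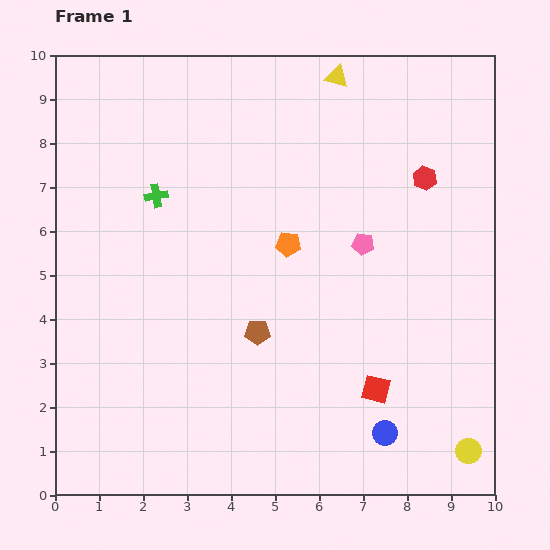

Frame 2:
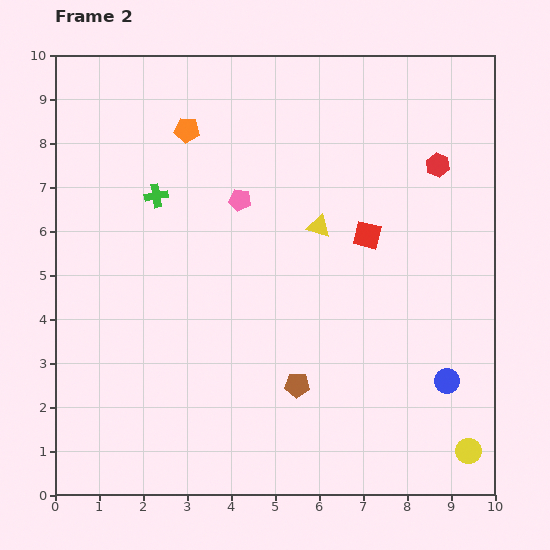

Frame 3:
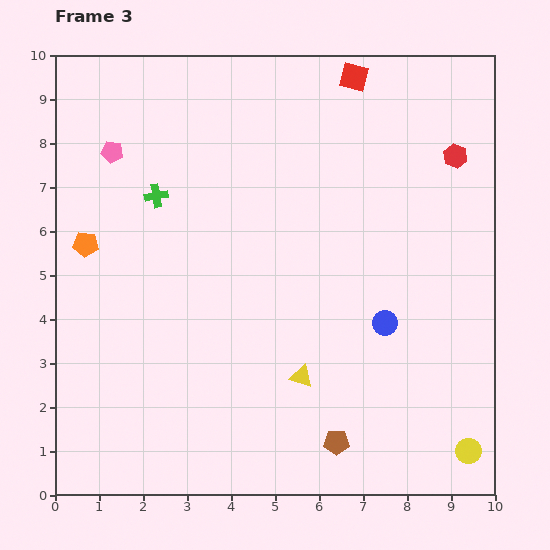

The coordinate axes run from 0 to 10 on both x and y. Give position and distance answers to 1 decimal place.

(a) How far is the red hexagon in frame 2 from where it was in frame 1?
0.4

The red hexagon moved from (8.4, 7.2) to (8.7, 7.5), a distance of √(0.3² + 0.3²) ≈ 0.4.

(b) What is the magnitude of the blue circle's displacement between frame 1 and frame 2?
1.8

The blue circle moved from (7.5, 1.4) to (8.9, 2.6), a distance of √(1.4² + 1.2²) ≈ 1.8.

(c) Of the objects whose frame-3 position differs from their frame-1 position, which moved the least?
the red hexagon

(moved 0.9)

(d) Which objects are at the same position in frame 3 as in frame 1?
the green cross, the yellow circle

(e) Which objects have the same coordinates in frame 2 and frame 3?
the green cross, the yellow circle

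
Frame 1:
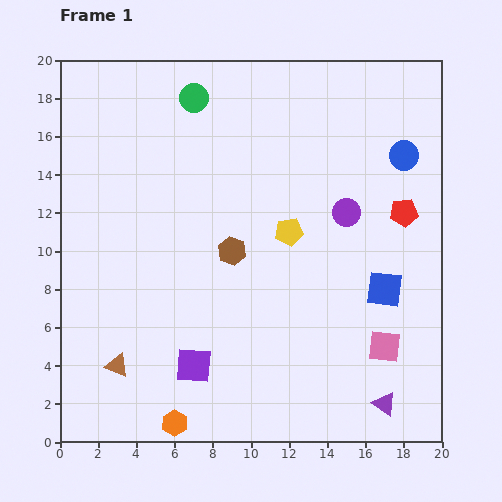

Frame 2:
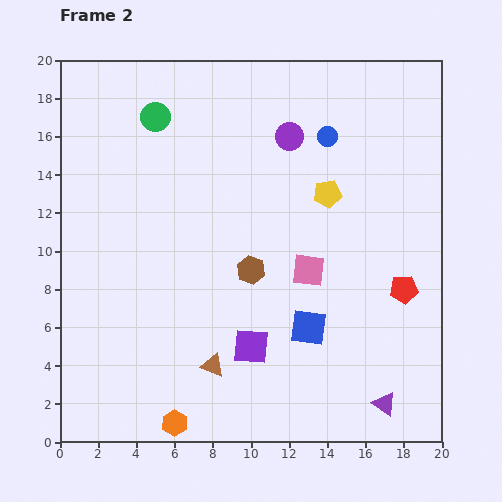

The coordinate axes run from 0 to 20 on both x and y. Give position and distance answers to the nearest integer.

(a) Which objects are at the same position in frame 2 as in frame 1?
the orange hexagon, the purple triangle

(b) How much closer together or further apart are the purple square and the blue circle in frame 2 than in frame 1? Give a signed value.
-4

Distance in frame 1: 16. Distance in frame 2: 12.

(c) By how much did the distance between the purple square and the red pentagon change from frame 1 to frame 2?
-5

Distance in frame 1: 14. Distance in frame 2: 9.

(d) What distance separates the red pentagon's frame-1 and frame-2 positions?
4

The red pentagon moved from (18, 12) to (18, 8), a distance of √(0² + 4²) ≈ 4.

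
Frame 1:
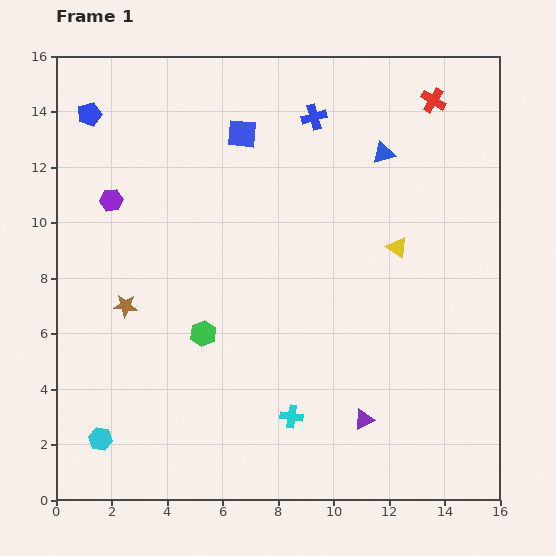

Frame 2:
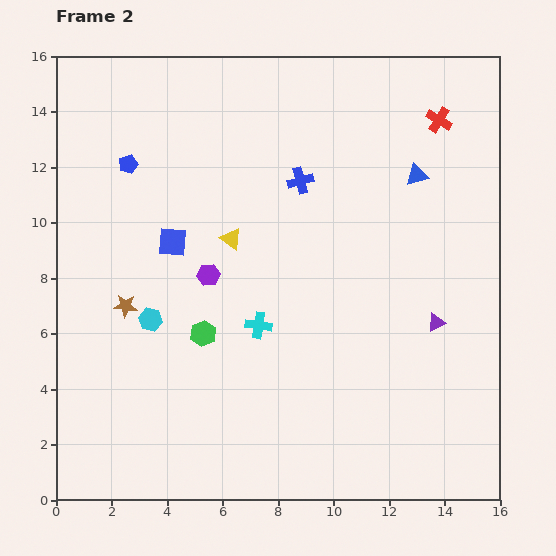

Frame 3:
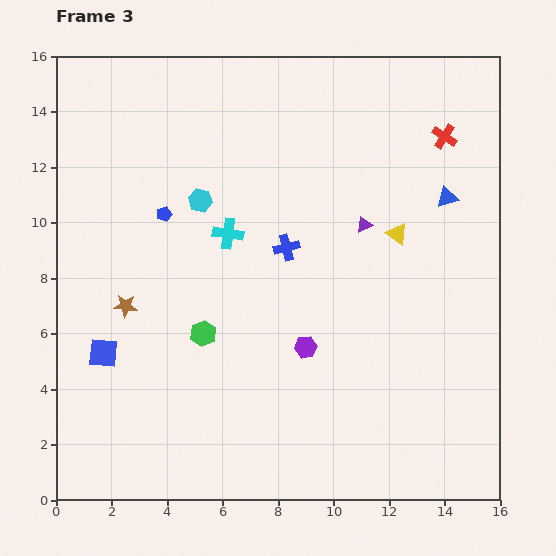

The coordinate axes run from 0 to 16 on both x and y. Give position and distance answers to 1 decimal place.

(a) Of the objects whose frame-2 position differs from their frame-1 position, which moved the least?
the red cross

(moved 0.7)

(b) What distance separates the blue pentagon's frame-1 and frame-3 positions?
4.5

The blue pentagon moved from (1.2, 13.9) to (3.9, 10.3), a distance of √(2.7² + 3.6²) ≈ 4.5.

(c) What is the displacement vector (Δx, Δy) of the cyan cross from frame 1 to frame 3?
(-2.3, 6.6)

The cyan cross was at (8.5, 3.0) in frame 1 and (6.2, 9.6) in frame 3.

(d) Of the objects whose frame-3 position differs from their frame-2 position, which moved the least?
the red cross

(moved 0.6)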